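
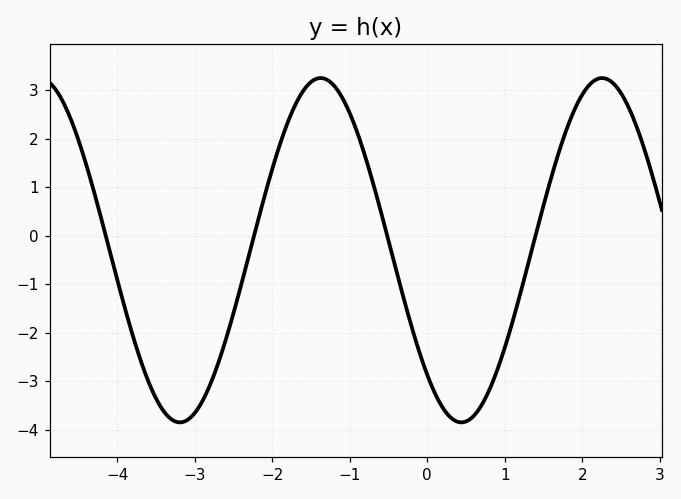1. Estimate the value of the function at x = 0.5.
-3.83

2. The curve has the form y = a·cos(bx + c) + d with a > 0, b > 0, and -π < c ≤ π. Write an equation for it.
y = 3.55cos(1.73x + 2.38) - 0.3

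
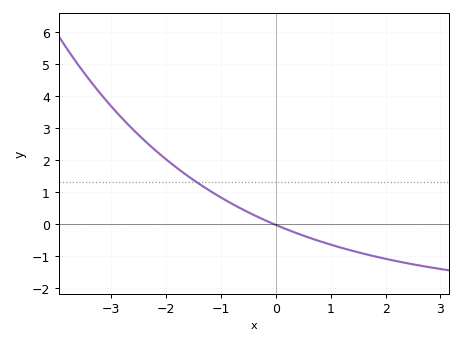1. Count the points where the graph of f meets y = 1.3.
1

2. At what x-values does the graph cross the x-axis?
-0.041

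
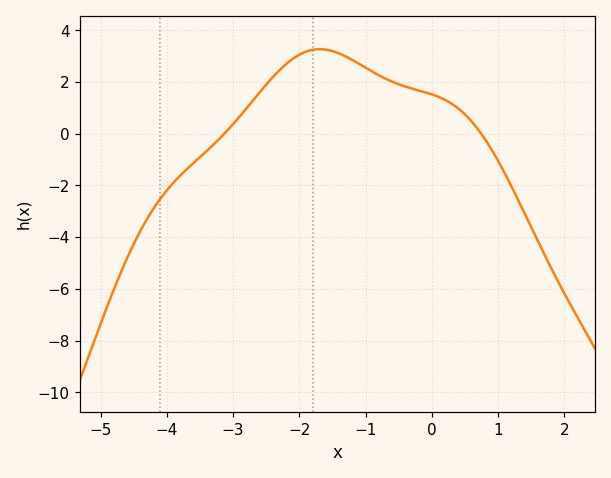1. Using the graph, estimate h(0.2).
1.4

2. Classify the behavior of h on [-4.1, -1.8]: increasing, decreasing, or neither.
increasing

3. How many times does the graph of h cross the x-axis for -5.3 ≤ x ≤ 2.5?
2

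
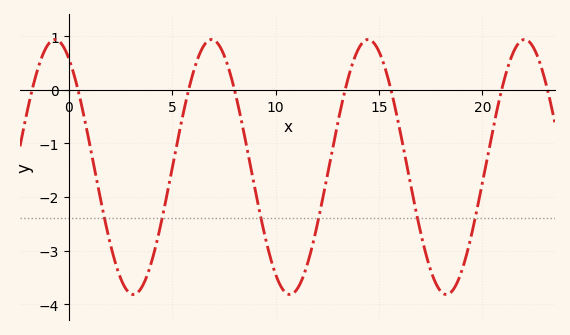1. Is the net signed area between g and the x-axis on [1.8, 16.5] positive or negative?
negative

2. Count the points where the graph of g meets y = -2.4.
6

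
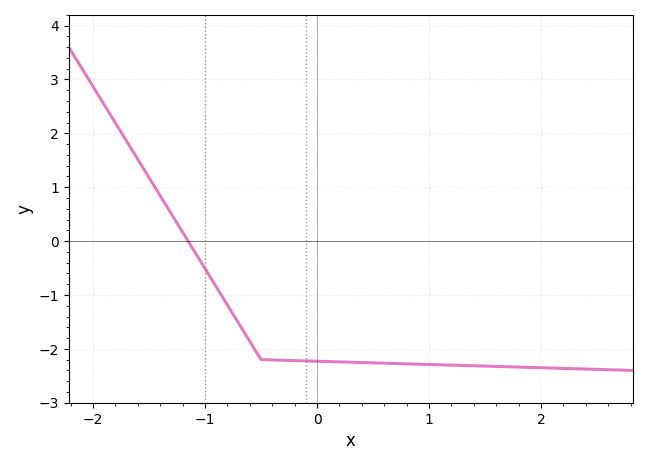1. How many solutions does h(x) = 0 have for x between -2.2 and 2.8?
1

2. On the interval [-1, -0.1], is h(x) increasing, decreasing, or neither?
decreasing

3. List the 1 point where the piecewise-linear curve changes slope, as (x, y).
(-0.5, -2.2)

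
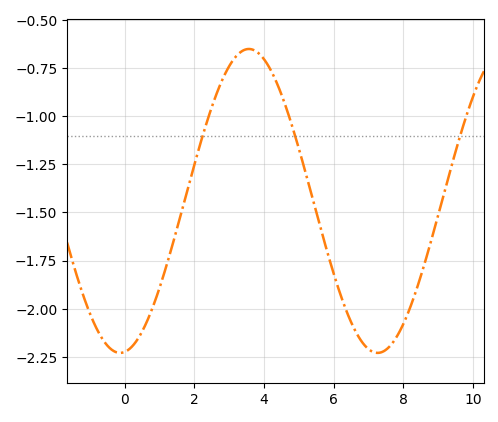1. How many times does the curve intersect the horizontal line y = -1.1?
3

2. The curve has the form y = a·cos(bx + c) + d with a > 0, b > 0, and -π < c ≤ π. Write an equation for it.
y = 0.79cos(0.85x - 3) - 1.44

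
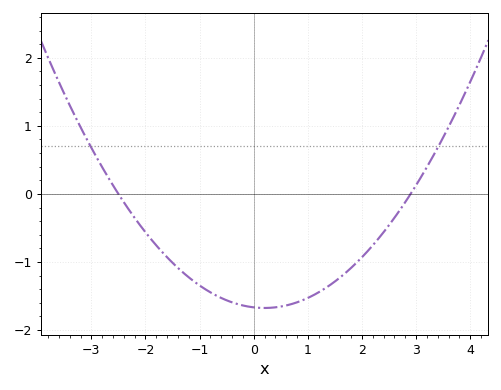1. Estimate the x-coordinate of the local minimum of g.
0.2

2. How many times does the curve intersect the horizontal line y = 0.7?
2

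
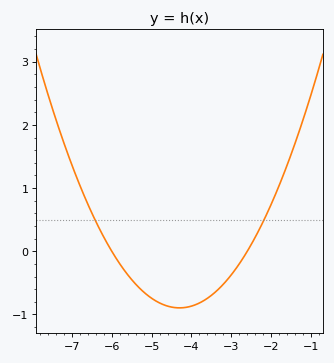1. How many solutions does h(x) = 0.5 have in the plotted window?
2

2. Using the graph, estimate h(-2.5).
0.109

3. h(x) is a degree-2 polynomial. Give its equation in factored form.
y = 0.31(x + 6)(x + 2.6)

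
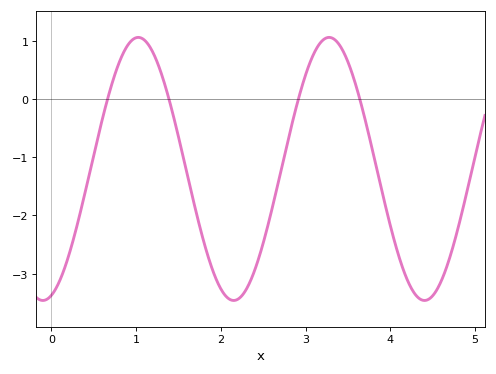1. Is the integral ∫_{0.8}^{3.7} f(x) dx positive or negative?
negative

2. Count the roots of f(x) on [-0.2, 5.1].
4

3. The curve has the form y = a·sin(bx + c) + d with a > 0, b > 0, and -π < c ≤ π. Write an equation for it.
y = 2.26sin(2.79x - 1.29) - 1.2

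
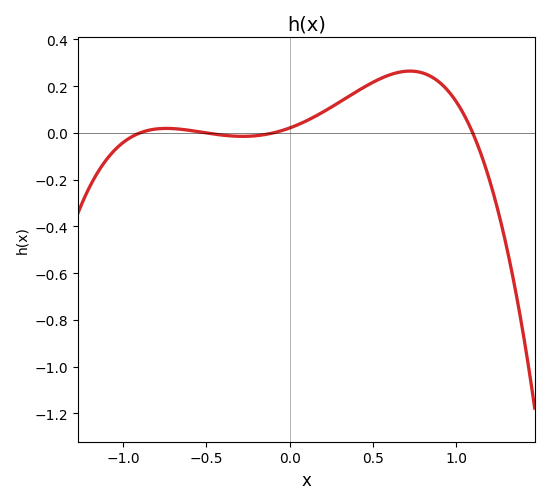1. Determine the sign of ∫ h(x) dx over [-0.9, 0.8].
positive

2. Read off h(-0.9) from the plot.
0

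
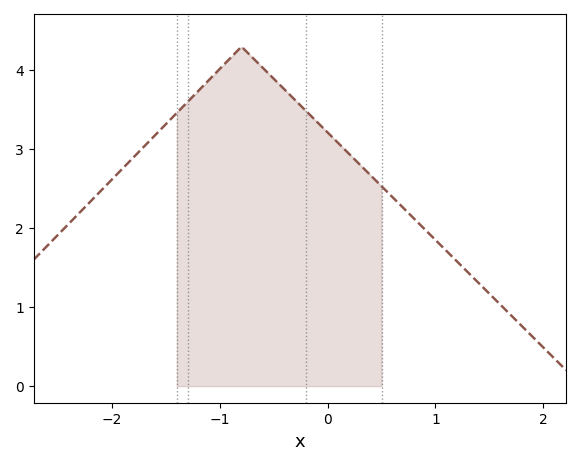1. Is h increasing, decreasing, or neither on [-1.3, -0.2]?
neither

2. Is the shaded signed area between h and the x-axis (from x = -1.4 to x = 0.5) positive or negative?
positive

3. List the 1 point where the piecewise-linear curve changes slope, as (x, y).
(-0.8, 4.3)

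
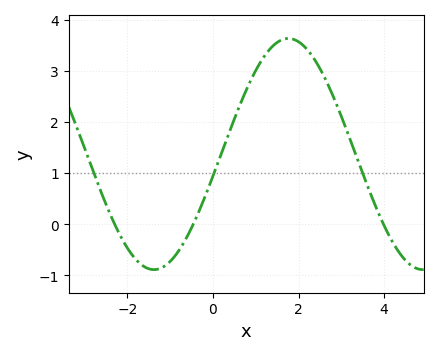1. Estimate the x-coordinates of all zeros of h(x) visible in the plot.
-2.2, -0.4, 4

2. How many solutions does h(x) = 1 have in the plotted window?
3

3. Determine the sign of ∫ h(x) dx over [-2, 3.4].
positive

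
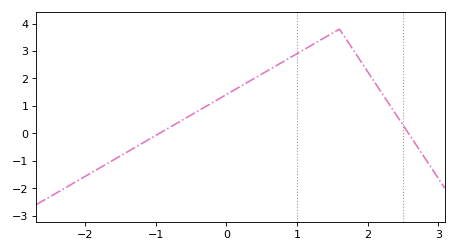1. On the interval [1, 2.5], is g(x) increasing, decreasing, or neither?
neither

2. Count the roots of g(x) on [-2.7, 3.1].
2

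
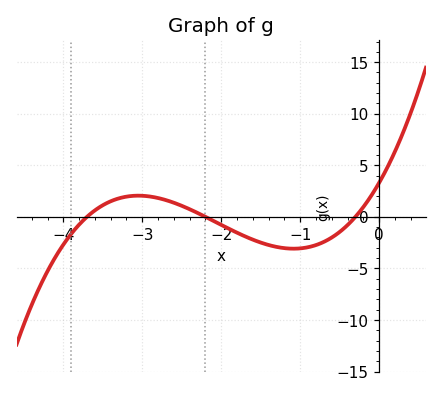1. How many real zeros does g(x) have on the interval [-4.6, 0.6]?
3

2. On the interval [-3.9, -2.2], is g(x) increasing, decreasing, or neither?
neither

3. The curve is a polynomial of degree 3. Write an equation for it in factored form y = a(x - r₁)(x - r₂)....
y = 1.35(x + 3.7)(x + 2.2)(x + 0.3)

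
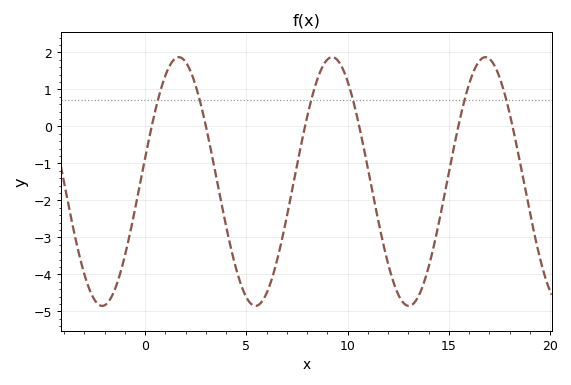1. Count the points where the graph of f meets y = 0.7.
6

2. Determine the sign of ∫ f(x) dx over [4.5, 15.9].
negative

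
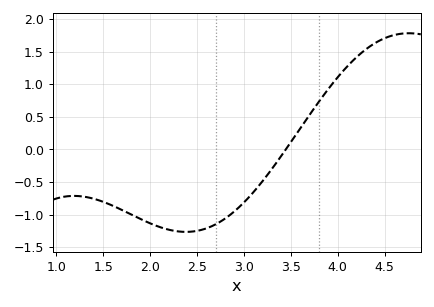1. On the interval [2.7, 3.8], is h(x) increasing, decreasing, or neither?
increasing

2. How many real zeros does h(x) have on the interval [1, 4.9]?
1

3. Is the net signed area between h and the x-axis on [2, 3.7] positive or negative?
negative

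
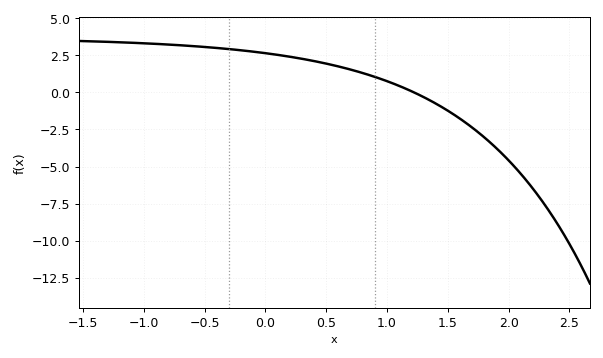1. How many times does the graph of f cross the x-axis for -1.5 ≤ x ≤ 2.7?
1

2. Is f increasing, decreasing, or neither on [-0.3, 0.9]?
decreasing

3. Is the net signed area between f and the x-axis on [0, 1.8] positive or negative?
positive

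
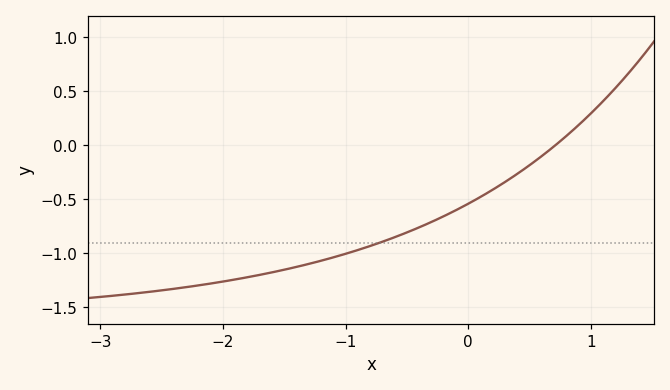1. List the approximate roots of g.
0.709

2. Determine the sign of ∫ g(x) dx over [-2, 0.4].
negative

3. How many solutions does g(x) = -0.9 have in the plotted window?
1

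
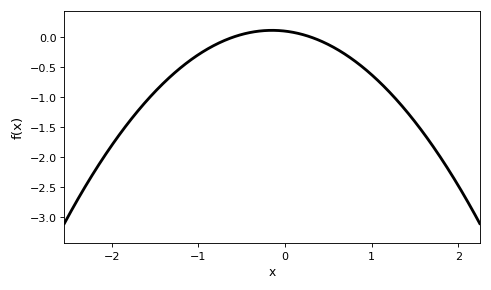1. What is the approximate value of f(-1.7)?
-1.23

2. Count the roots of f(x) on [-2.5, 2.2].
2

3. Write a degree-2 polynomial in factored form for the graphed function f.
y = -0.56(x + 0.6)(x - 0.3)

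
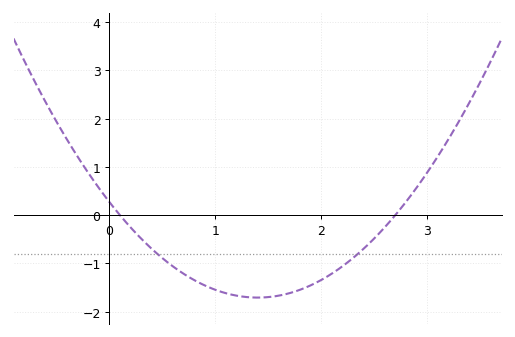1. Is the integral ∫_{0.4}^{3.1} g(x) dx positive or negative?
negative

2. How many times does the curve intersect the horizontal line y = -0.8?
2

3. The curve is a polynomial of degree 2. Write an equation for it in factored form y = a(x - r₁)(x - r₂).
y = 1.01(x - 0.1)(x - 2.7)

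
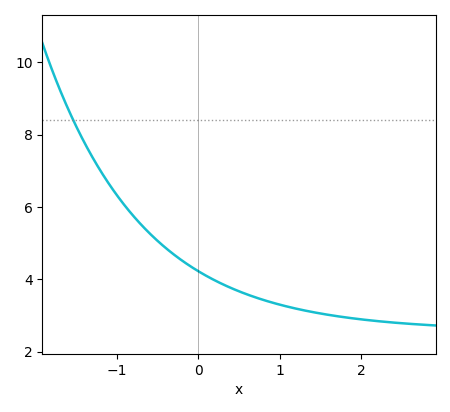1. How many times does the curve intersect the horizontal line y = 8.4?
1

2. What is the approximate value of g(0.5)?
3.6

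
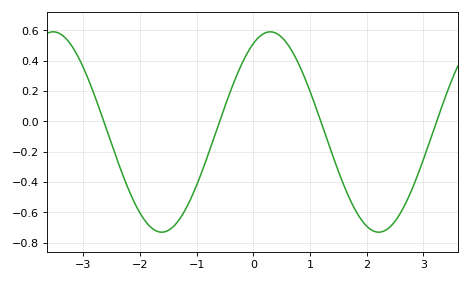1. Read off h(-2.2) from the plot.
-0.44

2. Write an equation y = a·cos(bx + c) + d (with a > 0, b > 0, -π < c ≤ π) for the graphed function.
y = 0.66cos(1.6x - 0.49) - 0.07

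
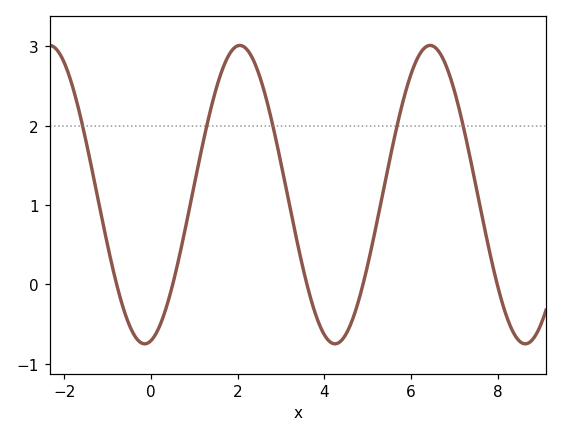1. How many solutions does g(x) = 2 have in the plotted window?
5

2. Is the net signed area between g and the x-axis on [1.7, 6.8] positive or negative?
positive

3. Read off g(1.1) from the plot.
1.5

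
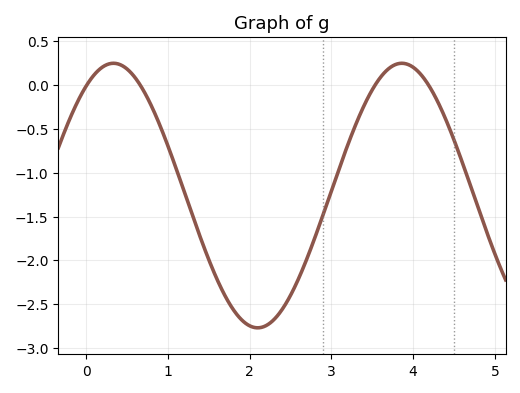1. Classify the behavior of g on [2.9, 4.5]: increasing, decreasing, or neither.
neither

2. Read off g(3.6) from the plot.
0.1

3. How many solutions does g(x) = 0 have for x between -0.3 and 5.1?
4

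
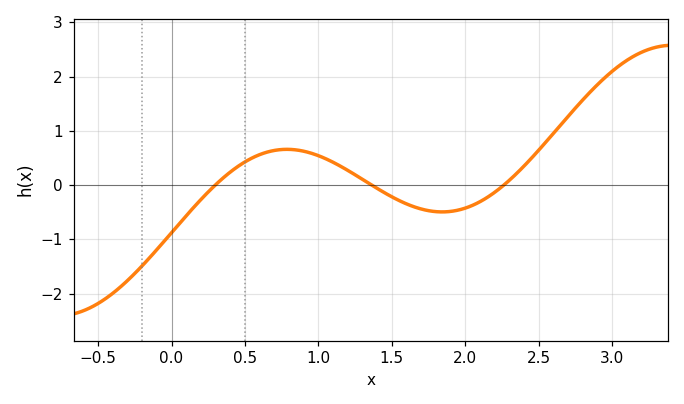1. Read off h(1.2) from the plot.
0.273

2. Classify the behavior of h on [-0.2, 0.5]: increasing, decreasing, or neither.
increasing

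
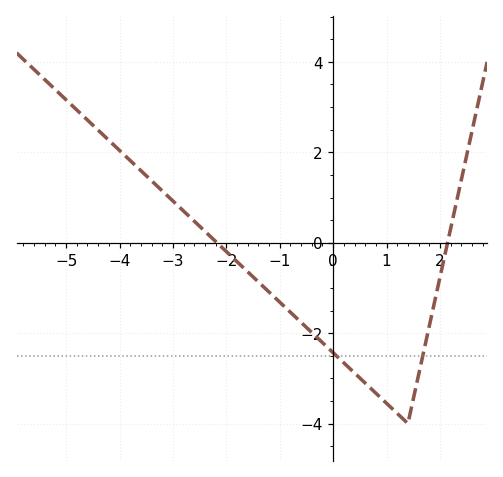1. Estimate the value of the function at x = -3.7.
1.71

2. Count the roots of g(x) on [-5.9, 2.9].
2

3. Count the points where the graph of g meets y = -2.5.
2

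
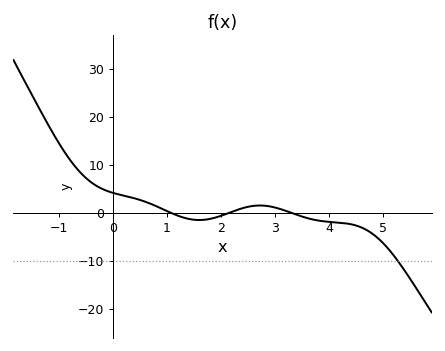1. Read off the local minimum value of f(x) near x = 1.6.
-1.49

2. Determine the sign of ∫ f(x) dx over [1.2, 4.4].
negative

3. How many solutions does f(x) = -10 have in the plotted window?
1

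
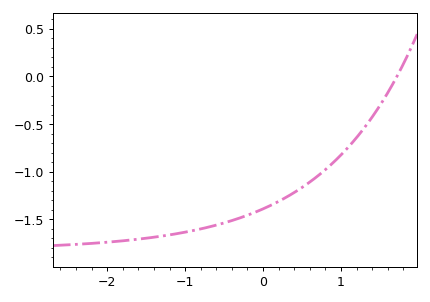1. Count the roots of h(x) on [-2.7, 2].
1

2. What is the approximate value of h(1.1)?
-0.75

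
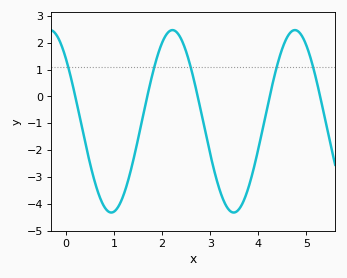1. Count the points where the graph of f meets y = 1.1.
5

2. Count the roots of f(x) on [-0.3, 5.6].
5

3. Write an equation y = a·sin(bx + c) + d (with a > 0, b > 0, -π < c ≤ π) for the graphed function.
y = 3.4sin(2.47x + 2.38) - 0.93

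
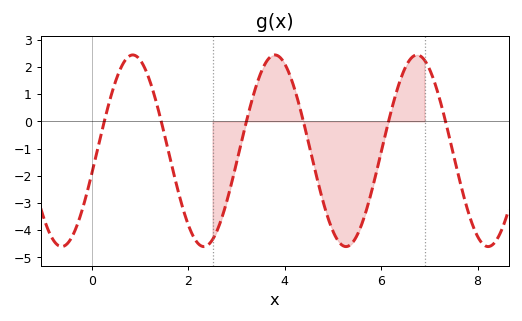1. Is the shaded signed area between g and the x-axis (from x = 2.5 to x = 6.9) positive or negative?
negative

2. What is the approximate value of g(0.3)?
0.322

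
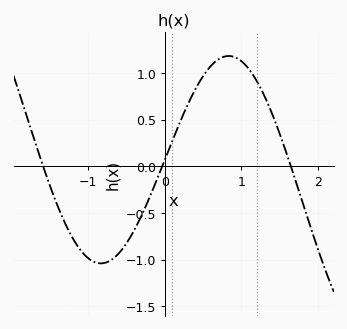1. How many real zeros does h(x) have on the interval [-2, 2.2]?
3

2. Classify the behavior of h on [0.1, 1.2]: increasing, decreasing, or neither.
neither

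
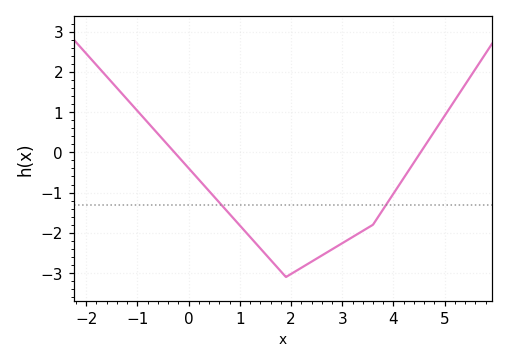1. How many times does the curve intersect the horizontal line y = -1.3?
2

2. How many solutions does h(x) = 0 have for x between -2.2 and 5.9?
2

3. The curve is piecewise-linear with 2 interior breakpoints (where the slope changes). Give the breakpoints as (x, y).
(1.9, -3.1); (3.6, -1.8)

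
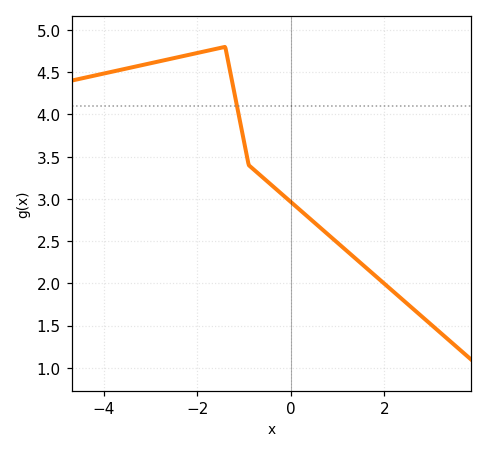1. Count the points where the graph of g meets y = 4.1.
1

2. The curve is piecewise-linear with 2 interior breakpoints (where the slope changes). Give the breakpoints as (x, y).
(-1.4, 4.8); (-0.9, 3.4)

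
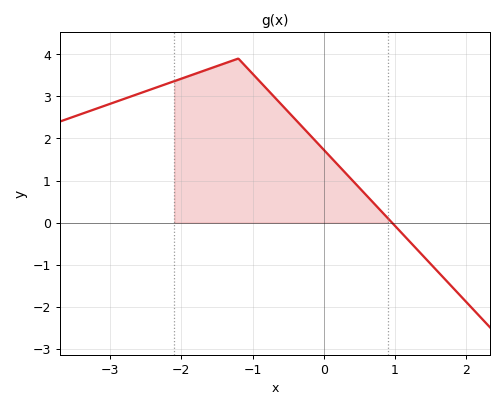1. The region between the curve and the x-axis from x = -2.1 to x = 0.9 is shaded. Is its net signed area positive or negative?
positive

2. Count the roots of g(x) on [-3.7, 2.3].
1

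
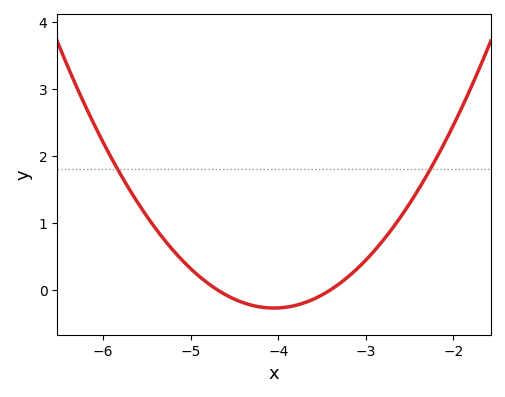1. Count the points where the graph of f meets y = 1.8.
2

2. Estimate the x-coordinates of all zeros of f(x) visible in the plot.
-4.7, -3.4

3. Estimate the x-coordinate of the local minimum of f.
-4.1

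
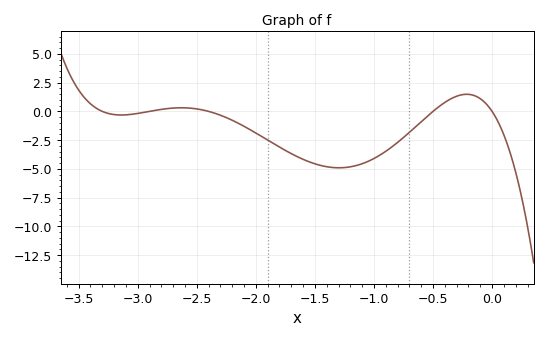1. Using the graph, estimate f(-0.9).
-3.5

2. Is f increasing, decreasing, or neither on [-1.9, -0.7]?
neither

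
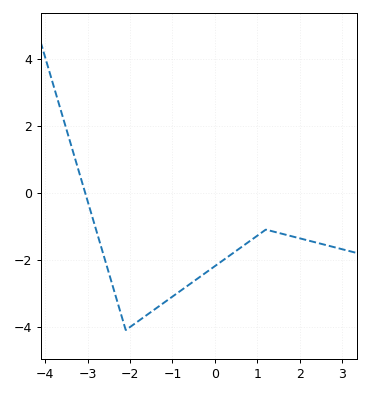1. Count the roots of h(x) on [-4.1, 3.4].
1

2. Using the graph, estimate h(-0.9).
-3.01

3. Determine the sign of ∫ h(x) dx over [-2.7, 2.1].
negative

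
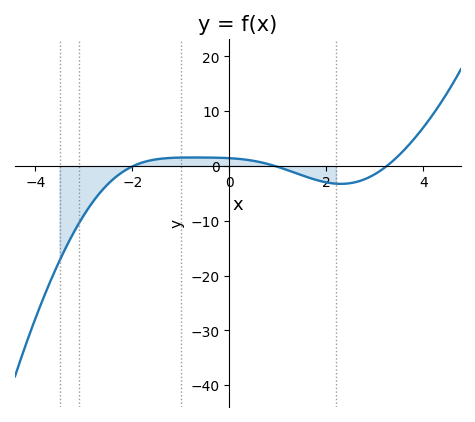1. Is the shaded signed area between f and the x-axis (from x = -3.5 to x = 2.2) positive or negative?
negative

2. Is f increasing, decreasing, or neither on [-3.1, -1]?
increasing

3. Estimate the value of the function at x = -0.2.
1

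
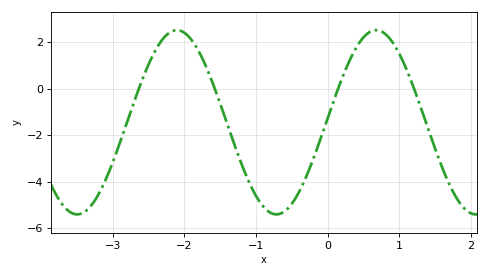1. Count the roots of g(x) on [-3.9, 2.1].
4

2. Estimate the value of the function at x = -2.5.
1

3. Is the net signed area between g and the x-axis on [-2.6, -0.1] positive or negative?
negative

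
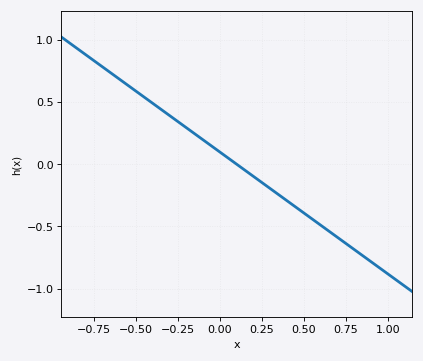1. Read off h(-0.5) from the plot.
0.588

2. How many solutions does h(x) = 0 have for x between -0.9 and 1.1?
1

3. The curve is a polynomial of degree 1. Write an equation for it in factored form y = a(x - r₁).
y = -0.98(x - 0.1)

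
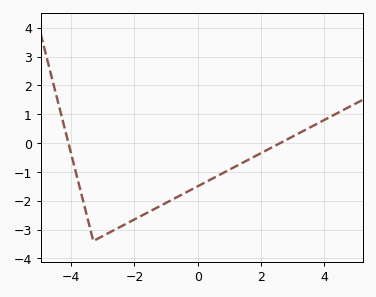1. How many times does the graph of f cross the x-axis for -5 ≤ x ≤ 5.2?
2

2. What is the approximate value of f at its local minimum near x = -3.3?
-3.4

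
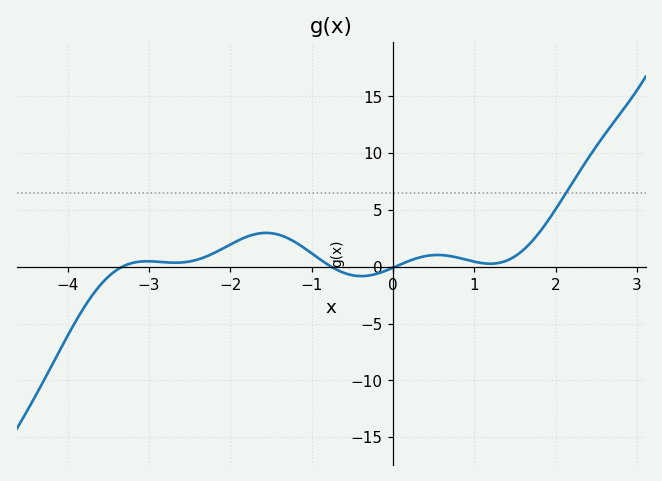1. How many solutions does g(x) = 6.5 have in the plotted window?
1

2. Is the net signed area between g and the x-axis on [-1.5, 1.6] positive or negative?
positive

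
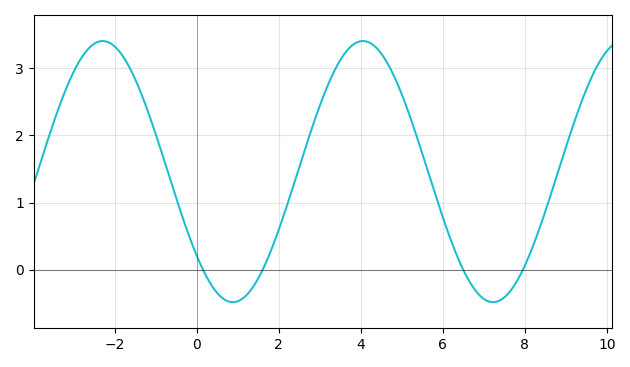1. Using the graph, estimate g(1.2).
-0.4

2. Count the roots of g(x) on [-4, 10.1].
4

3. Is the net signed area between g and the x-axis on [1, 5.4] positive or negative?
positive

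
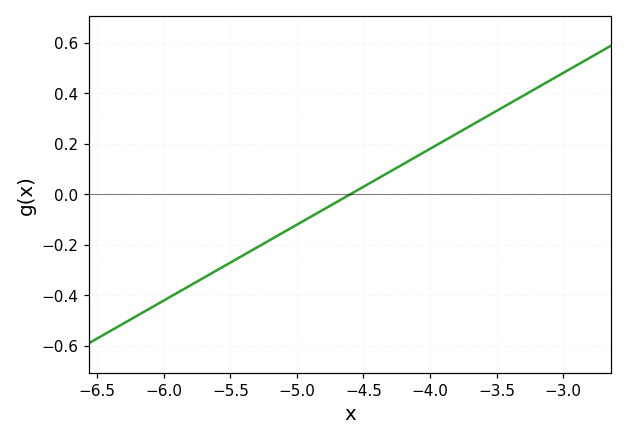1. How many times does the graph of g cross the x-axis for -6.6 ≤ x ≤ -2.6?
1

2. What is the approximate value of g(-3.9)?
0.21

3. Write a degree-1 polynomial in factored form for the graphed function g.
y = 0.3(x + 4.6)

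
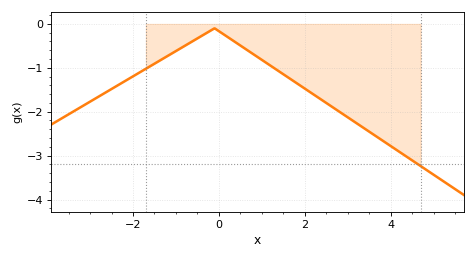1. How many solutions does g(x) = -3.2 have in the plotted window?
1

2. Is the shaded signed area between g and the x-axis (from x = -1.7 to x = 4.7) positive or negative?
negative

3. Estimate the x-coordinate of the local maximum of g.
-0.099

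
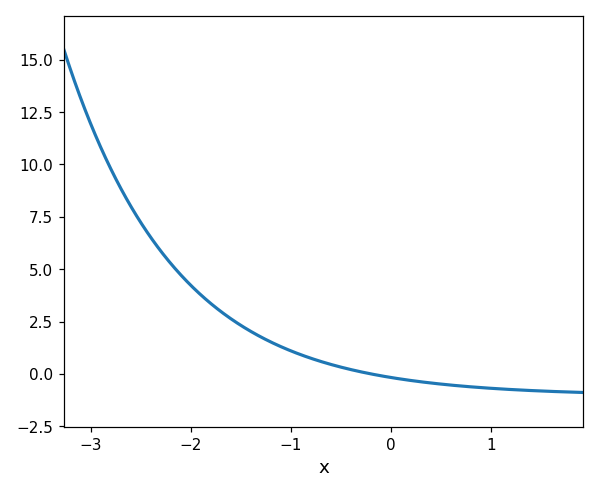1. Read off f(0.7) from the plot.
-0.6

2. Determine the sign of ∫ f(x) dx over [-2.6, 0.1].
positive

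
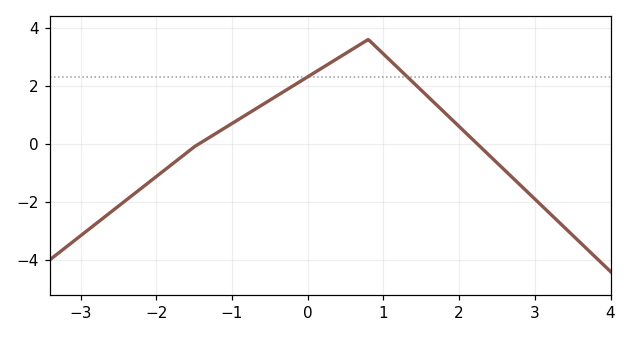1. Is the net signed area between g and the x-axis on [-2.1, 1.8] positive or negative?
positive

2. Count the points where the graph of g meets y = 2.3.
2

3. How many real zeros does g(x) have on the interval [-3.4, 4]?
2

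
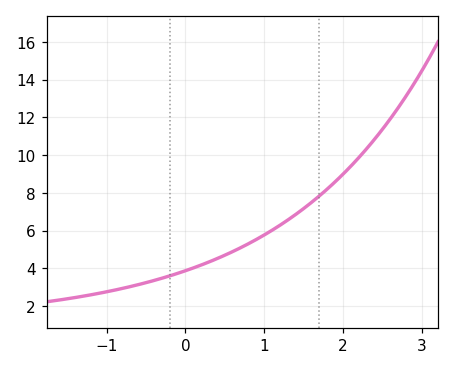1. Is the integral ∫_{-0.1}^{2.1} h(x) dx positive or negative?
positive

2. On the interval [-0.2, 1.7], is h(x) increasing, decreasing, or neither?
increasing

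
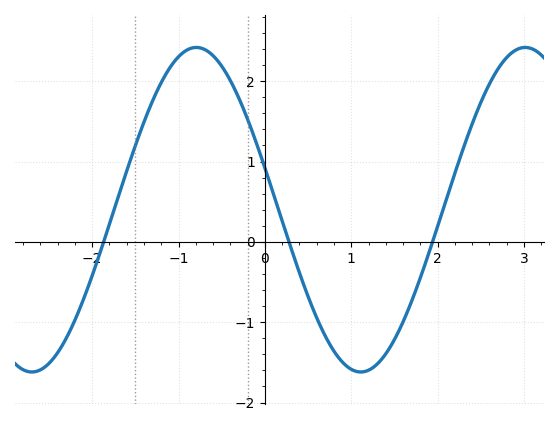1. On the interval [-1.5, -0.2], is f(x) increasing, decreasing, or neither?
neither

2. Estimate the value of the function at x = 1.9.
-0.1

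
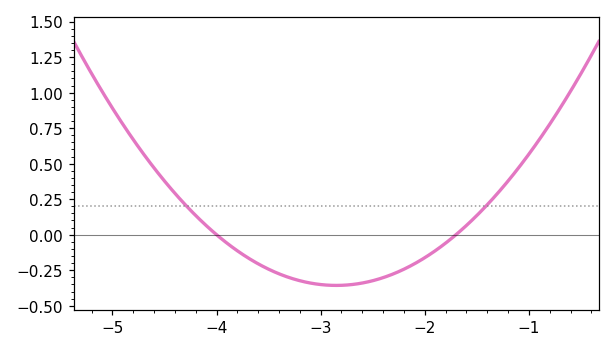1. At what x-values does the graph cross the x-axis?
-4, -1.7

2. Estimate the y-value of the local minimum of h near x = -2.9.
-0.357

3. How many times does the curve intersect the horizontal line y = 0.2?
2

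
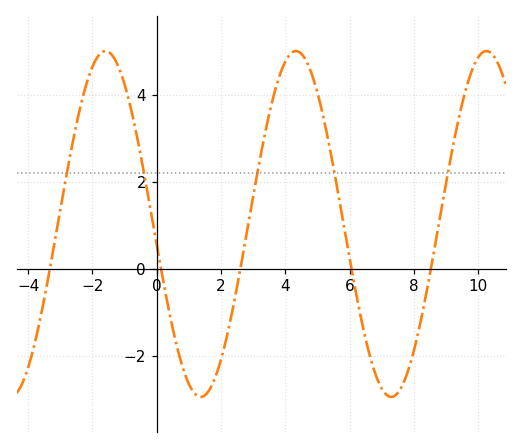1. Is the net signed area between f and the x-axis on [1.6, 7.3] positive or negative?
positive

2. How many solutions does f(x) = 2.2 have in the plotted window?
5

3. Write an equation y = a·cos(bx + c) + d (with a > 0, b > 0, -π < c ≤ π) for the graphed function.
y = 3.98cos(1.06x + 1.69) + 1.03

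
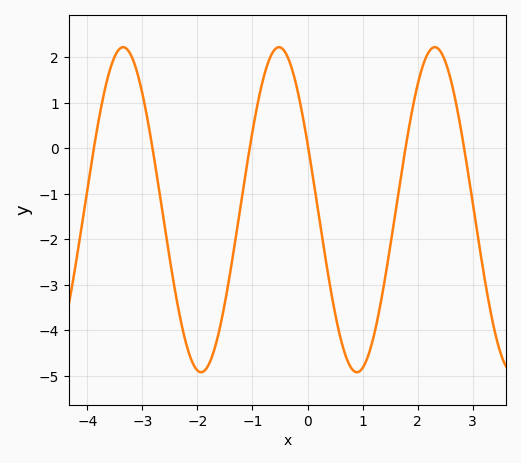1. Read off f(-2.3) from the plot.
-3.8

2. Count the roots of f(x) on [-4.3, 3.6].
6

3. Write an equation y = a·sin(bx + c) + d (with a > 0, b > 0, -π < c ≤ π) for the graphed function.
y = 3.57sin(2.2x + 2.7) - 1.35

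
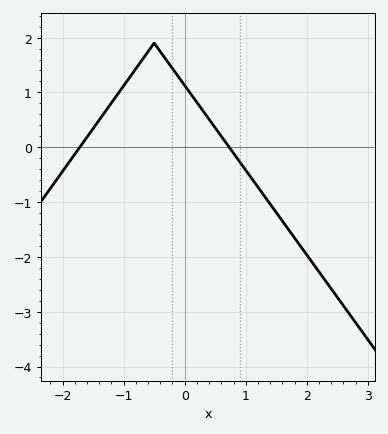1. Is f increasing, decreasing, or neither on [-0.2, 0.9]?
decreasing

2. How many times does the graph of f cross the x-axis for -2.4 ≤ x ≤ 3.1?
2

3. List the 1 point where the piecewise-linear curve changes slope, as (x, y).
(-0.5, 1.9)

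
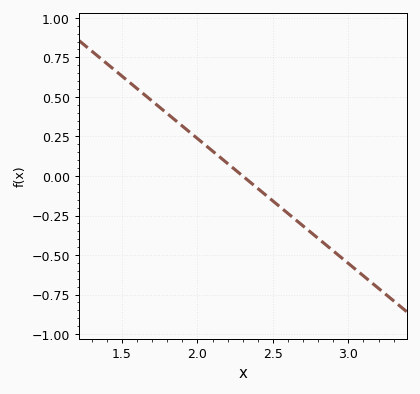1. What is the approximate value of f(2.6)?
-0.24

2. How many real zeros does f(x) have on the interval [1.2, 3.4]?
1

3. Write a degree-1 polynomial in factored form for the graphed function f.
y = -0.79(x - 2.3)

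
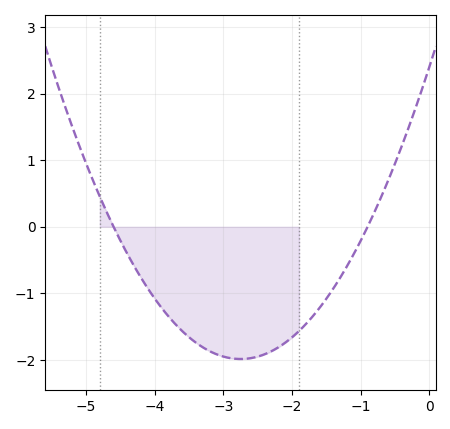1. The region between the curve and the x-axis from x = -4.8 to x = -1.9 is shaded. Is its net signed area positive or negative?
negative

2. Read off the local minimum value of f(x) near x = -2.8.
-2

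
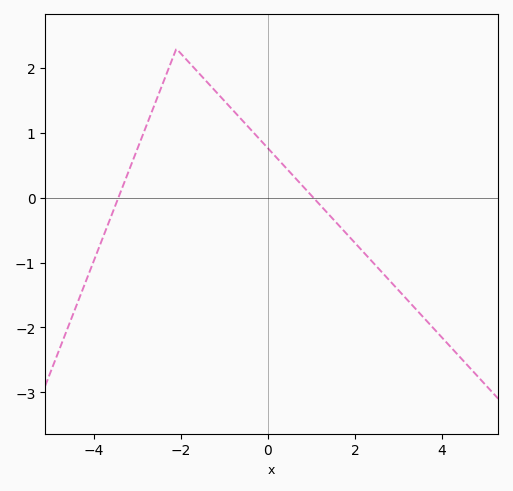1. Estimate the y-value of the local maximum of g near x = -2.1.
2.3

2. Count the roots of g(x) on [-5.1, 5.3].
2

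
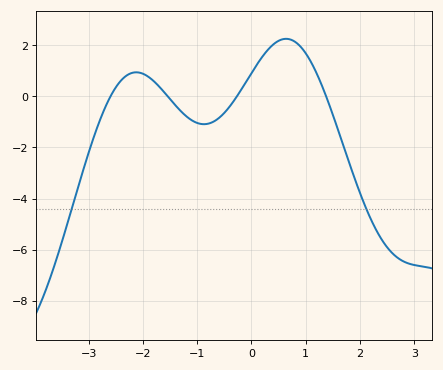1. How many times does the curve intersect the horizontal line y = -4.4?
2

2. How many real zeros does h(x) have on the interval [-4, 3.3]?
4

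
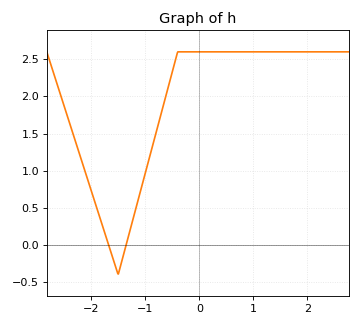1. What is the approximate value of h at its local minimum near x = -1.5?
-0.4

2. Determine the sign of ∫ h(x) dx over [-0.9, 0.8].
positive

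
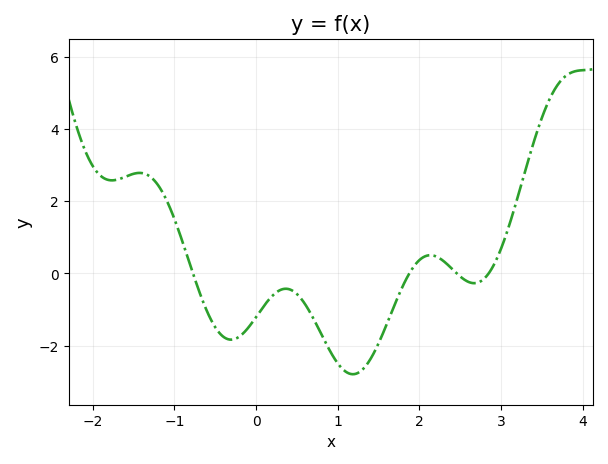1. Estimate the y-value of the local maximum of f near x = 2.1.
0.6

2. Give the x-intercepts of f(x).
-0.8, 1.9, 2.5, 2.8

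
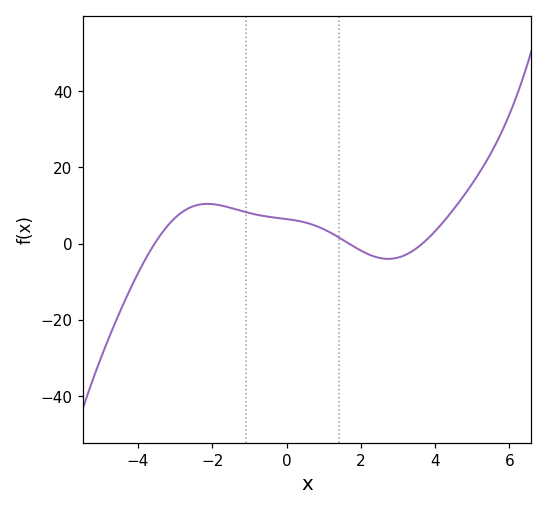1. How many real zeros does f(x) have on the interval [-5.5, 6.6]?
3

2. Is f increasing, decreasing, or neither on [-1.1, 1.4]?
decreasing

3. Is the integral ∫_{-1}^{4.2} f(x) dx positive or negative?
positive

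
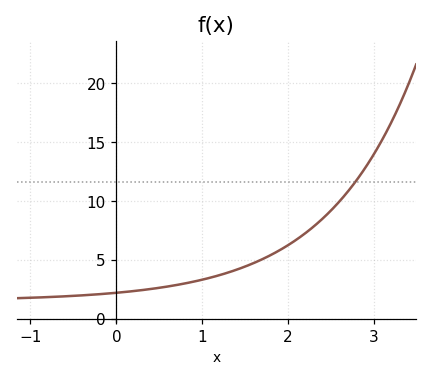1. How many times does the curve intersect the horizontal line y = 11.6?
1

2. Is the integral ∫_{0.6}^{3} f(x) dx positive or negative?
positive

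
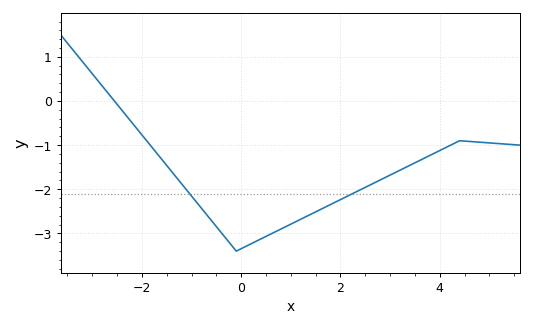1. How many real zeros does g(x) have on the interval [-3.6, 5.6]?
1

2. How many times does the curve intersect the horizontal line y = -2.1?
2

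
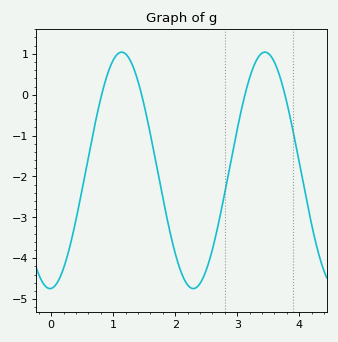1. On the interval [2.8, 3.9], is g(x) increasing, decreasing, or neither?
neither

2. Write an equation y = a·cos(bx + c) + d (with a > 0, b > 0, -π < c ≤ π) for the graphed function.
y = 2.89cos(2.7x - 3.1) - 1.85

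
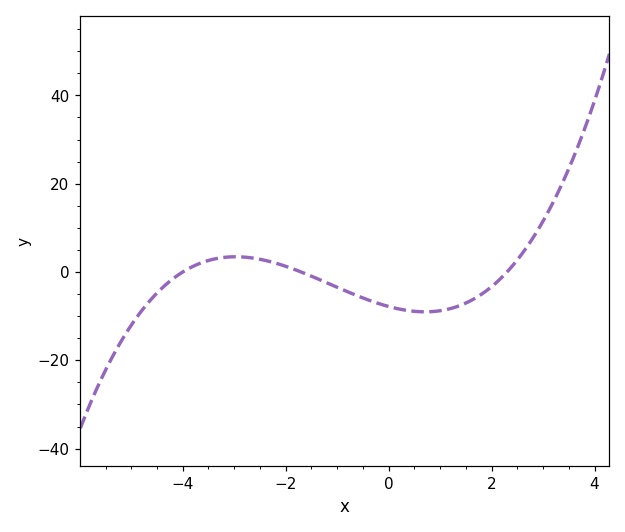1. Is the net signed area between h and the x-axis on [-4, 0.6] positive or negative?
negative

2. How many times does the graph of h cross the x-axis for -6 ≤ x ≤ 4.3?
3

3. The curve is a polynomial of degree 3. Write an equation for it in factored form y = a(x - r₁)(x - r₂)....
y = 0.5(x + 4)(x + 1.7)(x - 2.3)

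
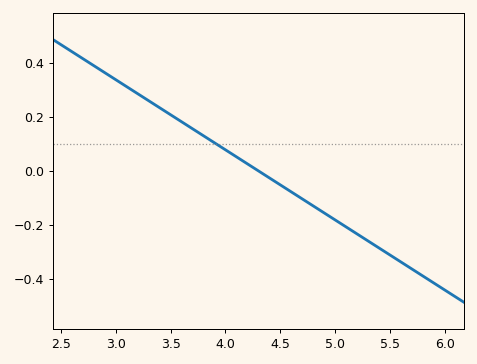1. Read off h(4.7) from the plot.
-0.1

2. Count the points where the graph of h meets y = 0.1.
1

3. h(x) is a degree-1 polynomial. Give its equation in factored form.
y = -0.26(x - 4.3)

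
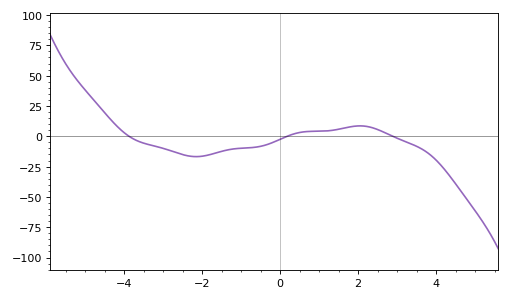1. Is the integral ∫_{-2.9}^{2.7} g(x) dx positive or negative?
negative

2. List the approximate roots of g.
-3.8, 0.2, 2.8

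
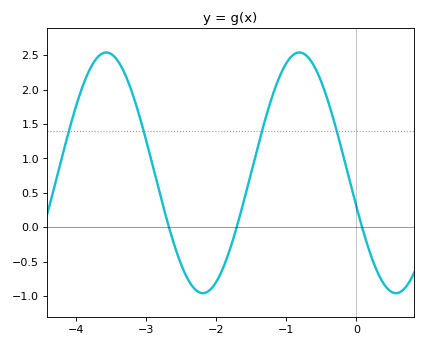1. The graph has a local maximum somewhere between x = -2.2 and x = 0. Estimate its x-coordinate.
-0.811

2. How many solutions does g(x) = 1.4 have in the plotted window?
4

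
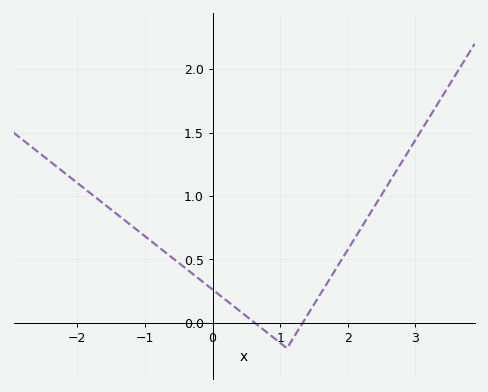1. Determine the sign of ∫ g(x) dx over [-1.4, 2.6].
positive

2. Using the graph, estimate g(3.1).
1.55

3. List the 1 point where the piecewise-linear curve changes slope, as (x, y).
(1.1, -0.2)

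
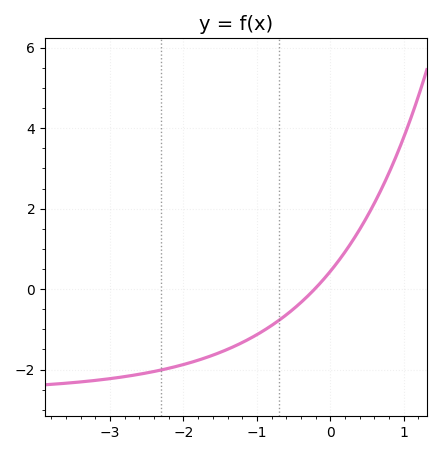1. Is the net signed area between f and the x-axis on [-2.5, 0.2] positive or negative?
negative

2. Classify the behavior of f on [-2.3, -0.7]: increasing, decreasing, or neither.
increasing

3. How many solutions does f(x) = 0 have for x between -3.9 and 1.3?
1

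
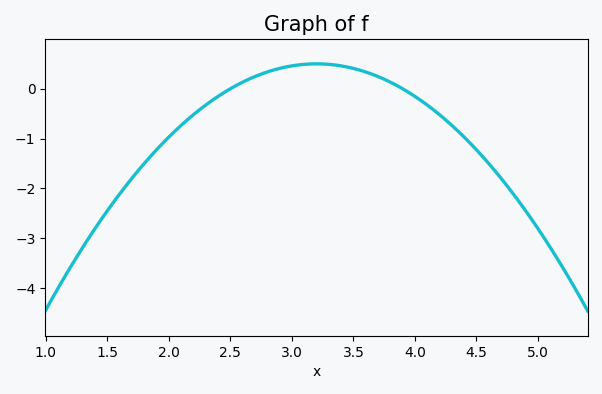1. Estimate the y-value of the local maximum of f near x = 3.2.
0.5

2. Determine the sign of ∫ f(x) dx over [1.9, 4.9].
negative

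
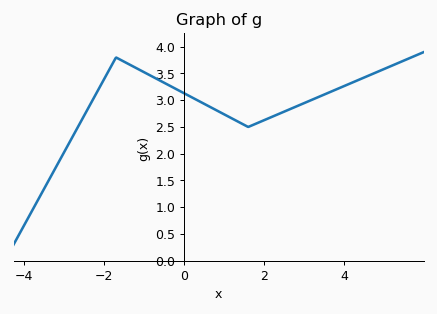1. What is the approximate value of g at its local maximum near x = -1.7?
3.8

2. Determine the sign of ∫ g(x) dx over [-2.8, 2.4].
positive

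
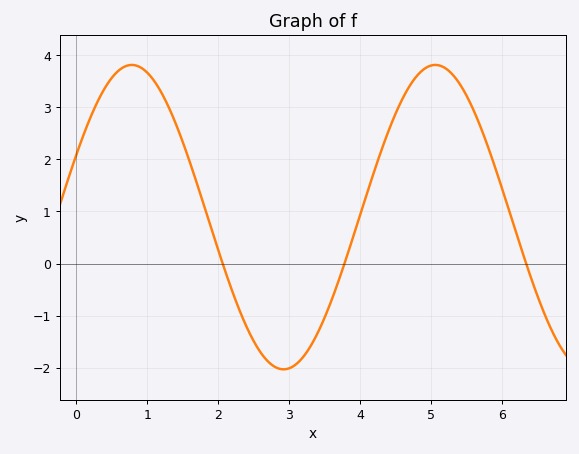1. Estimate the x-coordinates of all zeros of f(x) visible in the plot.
2.1, 3.8, 6.3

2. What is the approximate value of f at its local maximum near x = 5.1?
3.8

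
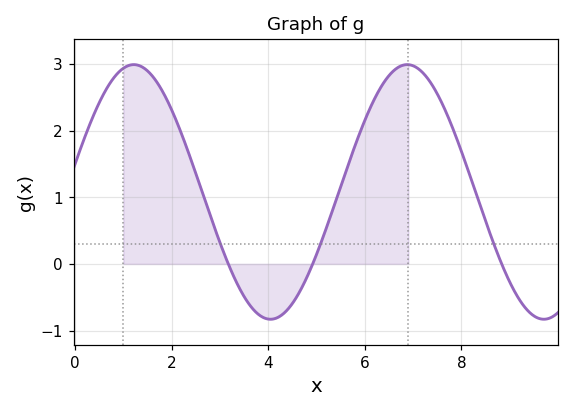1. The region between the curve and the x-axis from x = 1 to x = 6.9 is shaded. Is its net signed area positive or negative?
positive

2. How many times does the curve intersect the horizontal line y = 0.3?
3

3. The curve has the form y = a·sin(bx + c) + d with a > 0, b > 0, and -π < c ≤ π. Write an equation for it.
y = 1.91sin(1.1x + 0.22) + 1.08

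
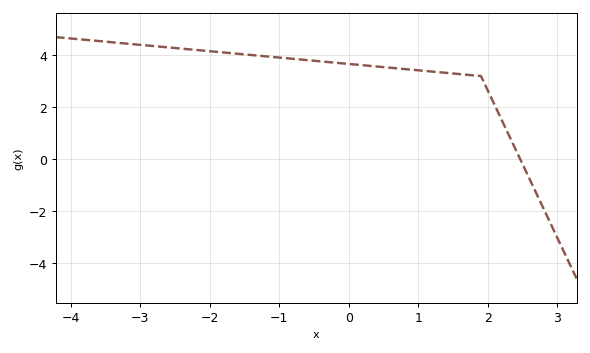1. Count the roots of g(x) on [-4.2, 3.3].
1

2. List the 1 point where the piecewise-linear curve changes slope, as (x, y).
(1.9, 3.2)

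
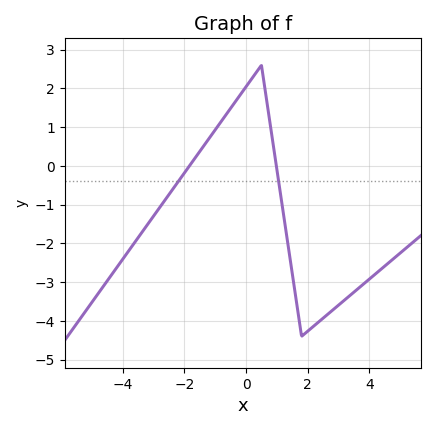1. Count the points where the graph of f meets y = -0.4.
2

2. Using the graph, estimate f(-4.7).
-3.19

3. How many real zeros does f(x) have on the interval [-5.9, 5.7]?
2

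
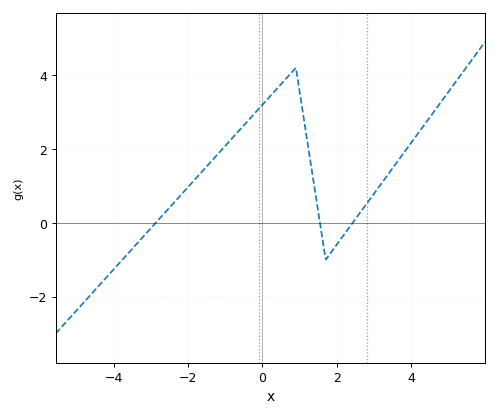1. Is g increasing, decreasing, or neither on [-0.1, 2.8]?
neither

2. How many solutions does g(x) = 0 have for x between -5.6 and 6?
3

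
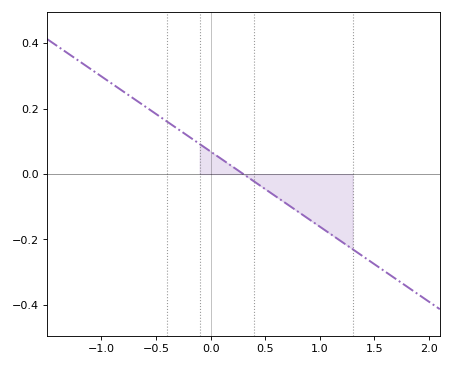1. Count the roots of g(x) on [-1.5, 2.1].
1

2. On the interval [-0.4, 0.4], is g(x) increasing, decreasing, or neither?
decreasing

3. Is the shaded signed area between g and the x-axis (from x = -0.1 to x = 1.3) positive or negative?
negative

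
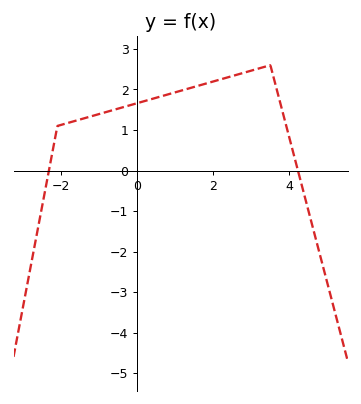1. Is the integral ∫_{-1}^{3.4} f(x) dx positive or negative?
positive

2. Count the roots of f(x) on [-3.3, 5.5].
2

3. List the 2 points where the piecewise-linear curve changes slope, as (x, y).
(-2.1, 1.1); (3.5, 2.6)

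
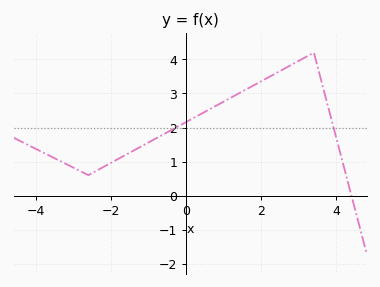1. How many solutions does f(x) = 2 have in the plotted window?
2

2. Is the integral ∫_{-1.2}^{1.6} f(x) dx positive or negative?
positive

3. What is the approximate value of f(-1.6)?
1.2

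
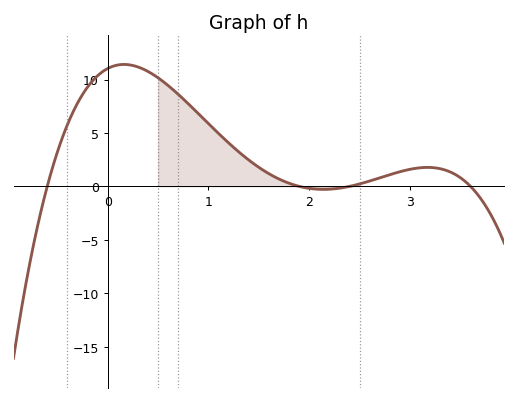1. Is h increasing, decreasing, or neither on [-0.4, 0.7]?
neither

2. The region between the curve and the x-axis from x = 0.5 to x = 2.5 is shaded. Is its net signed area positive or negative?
positive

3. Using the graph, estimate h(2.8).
1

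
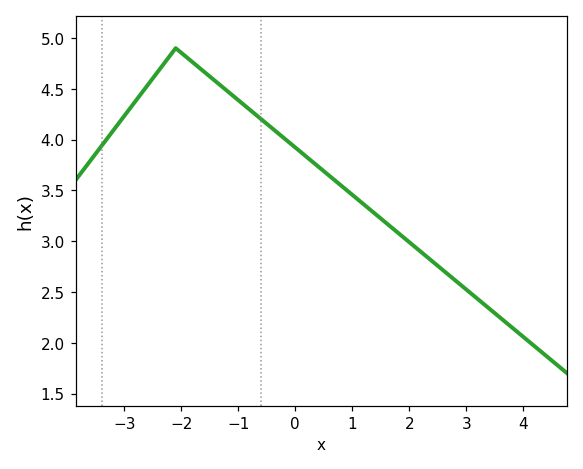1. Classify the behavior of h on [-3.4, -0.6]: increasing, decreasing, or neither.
neither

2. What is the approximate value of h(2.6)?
2.7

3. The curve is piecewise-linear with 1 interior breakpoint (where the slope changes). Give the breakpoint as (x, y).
(-2.1, 4.9)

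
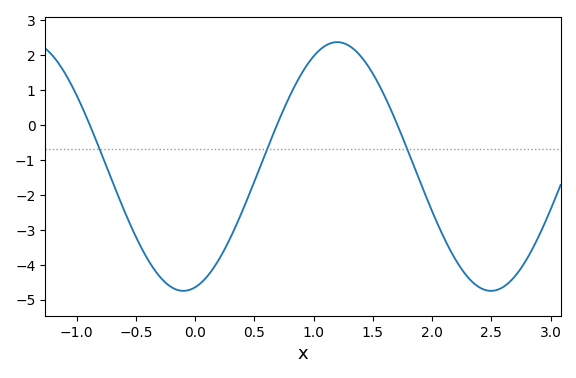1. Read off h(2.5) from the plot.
-4.7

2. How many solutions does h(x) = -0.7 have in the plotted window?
3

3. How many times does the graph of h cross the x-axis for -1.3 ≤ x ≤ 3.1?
3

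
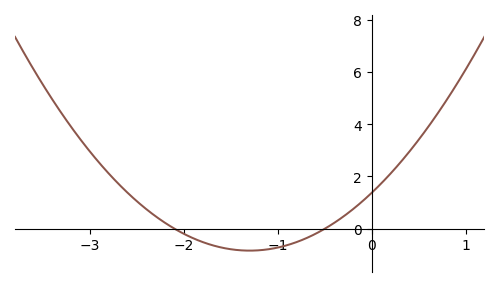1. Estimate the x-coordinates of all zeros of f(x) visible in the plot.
-2.1, -0.5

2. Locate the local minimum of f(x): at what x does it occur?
-1.3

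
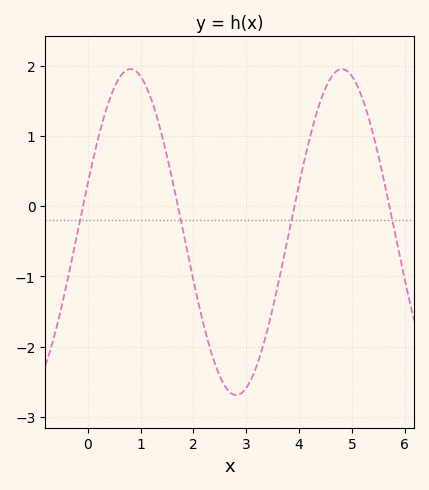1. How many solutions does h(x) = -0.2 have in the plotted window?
4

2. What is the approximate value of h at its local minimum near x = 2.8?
-2.69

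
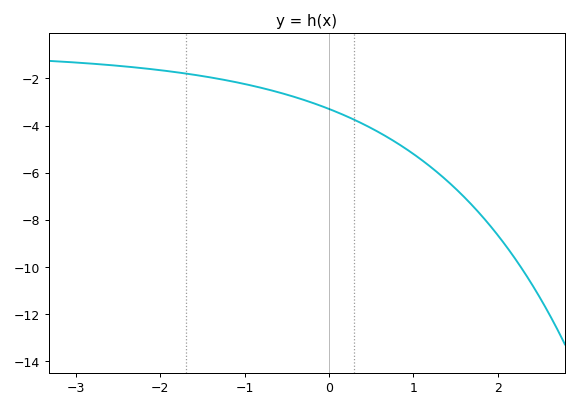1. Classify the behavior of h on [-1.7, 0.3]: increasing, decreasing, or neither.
decreasing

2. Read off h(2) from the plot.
-8.63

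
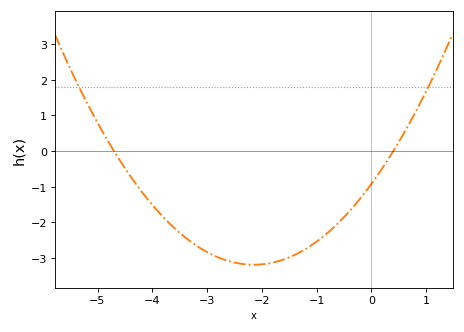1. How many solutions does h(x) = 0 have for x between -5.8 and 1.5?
2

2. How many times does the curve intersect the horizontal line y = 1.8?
2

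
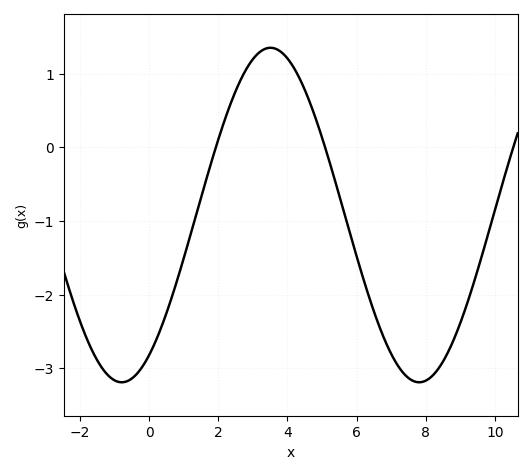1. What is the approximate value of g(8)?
-3.2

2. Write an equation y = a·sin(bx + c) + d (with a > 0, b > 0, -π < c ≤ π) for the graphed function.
y = 2.27sin(0.73x - 0.99) - 0.92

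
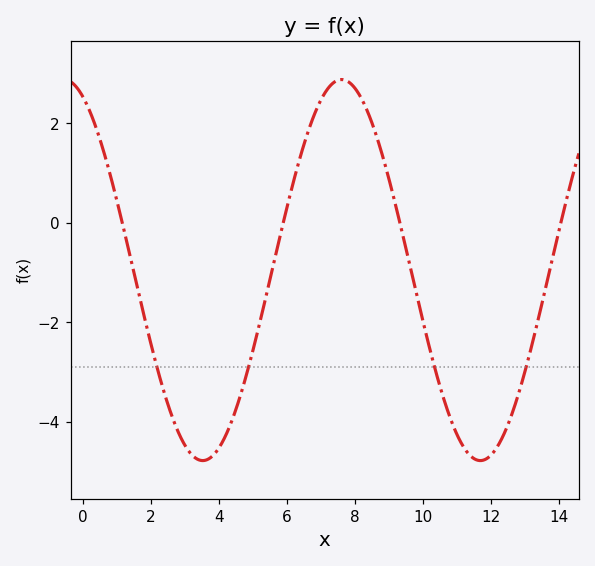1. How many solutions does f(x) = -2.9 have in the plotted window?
4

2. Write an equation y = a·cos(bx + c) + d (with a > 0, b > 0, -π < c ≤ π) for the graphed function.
y = 3.83cos(0.77x + 0.43) - 0.95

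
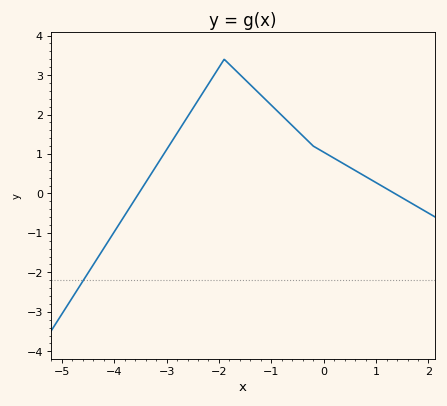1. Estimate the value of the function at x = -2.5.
2.2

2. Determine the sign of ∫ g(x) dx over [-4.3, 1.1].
positive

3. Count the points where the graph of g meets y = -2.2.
1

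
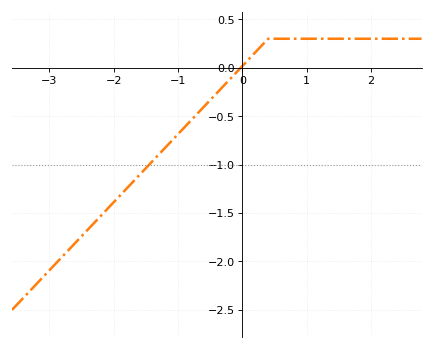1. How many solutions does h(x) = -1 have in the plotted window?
1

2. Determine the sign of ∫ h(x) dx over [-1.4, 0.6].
negative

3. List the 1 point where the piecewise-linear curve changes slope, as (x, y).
(0.4, 0.3)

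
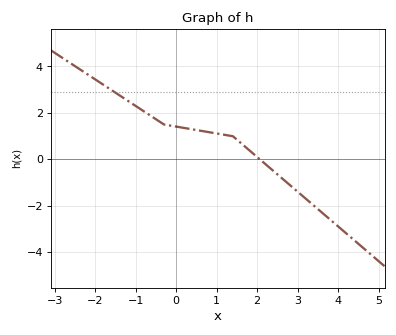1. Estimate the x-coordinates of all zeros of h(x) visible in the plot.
2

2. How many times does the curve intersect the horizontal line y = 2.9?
1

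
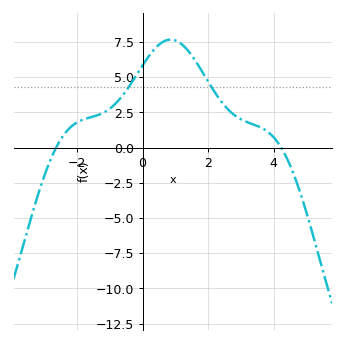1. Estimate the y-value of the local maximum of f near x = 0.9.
7.66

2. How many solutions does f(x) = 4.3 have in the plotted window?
2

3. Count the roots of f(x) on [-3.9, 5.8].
2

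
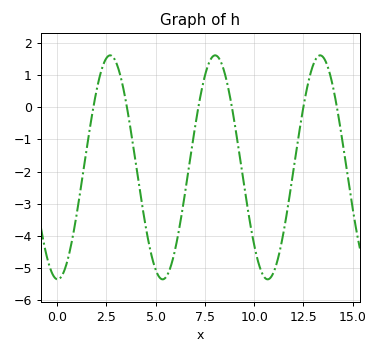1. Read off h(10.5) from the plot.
-5.28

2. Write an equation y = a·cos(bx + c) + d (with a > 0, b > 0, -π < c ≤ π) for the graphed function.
y = 3.49cos(1.18x + 3.1) - 1.87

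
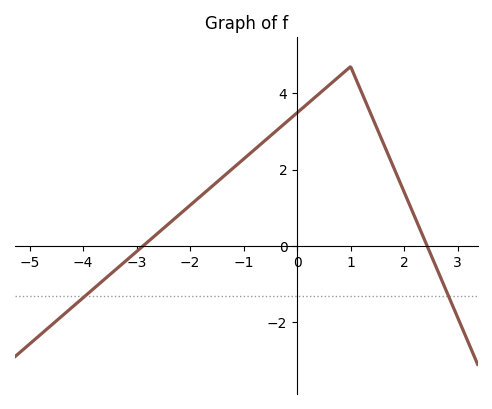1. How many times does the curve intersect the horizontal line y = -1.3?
2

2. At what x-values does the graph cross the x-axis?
-2.8, 2.4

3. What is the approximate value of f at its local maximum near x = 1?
4.6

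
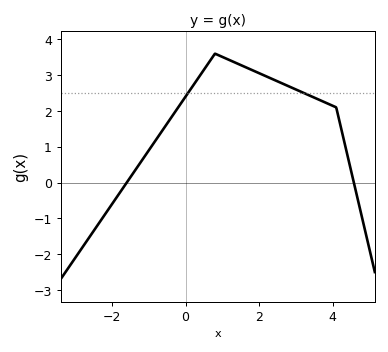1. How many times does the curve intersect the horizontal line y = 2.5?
2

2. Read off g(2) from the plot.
3.05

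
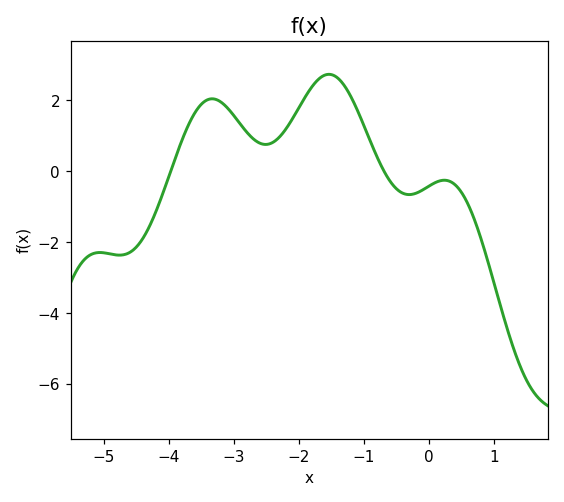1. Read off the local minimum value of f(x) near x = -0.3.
-0.656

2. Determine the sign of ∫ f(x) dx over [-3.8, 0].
positive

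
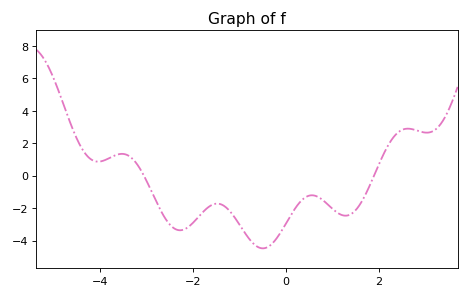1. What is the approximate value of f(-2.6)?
-2.6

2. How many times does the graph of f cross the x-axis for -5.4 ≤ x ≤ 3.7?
2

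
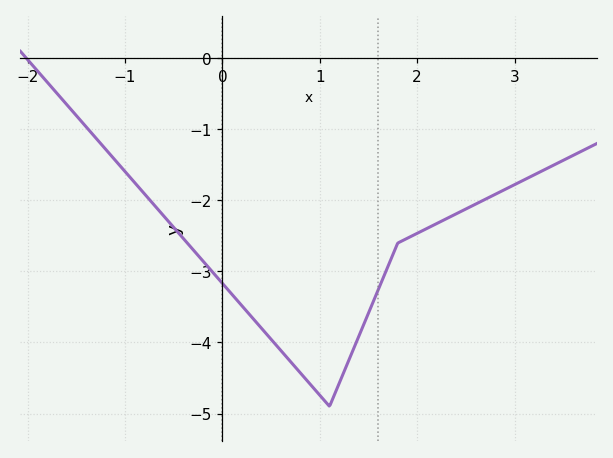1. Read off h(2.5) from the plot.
-2.12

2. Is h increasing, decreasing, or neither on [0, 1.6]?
neither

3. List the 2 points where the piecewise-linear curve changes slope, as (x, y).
(1.1, -4.9); (1.8, -2.6)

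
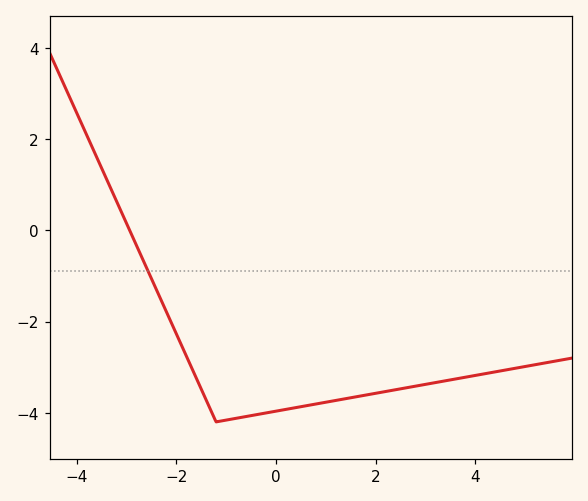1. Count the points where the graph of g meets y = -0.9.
1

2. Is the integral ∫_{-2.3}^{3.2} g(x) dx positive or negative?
negative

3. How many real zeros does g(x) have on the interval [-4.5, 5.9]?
1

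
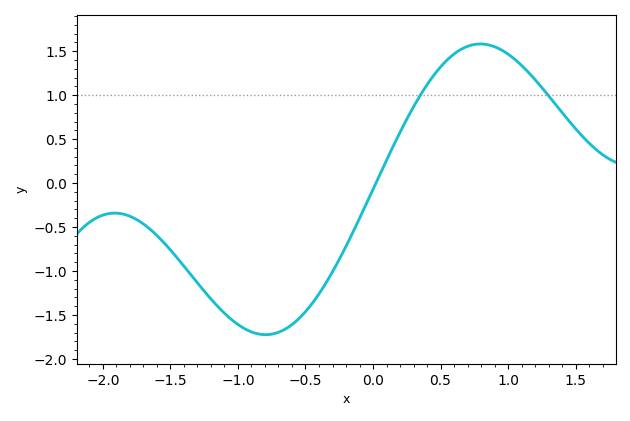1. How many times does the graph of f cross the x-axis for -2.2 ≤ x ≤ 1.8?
1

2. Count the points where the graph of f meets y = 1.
2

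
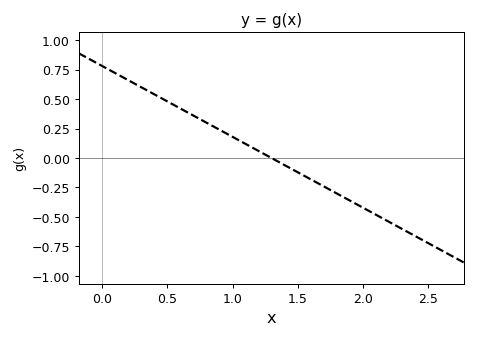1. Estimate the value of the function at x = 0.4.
0.55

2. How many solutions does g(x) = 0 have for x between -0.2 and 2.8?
1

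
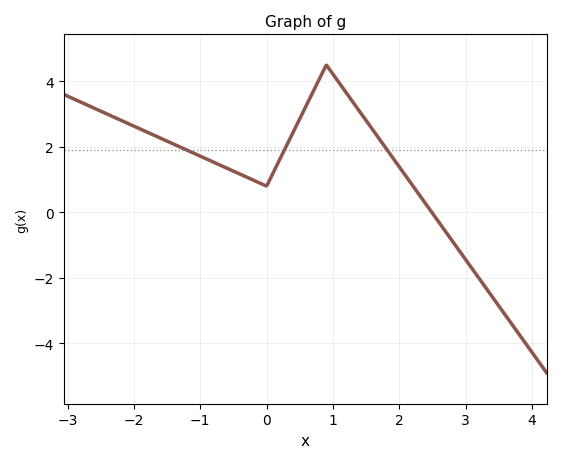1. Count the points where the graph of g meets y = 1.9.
3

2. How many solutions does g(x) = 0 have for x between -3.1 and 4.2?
1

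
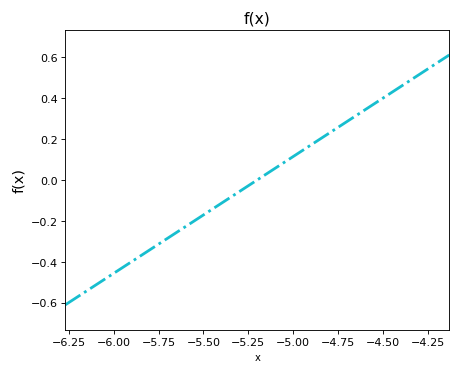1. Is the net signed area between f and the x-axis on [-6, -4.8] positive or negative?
negative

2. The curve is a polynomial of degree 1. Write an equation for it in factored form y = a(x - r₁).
y = 0.57(x + 5.2)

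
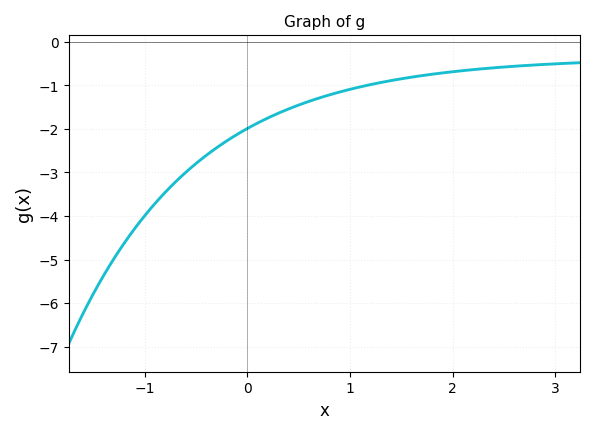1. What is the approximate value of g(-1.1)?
-4.29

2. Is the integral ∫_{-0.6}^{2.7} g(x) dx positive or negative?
negative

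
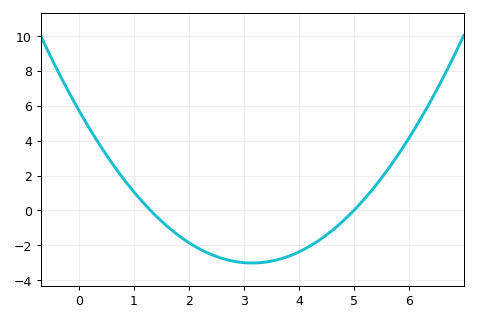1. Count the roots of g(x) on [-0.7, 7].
2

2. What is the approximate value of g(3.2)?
-3.01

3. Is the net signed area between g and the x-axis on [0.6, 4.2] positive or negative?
negative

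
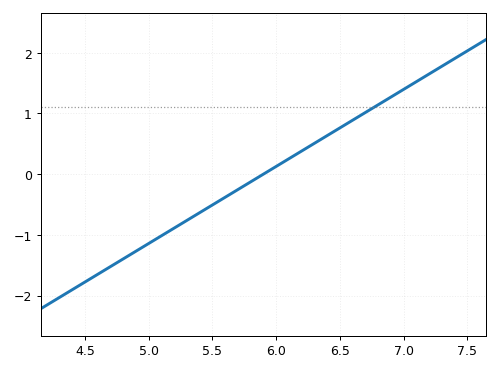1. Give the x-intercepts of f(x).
5.9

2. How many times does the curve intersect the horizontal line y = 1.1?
1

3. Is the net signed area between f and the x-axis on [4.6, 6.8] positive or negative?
negative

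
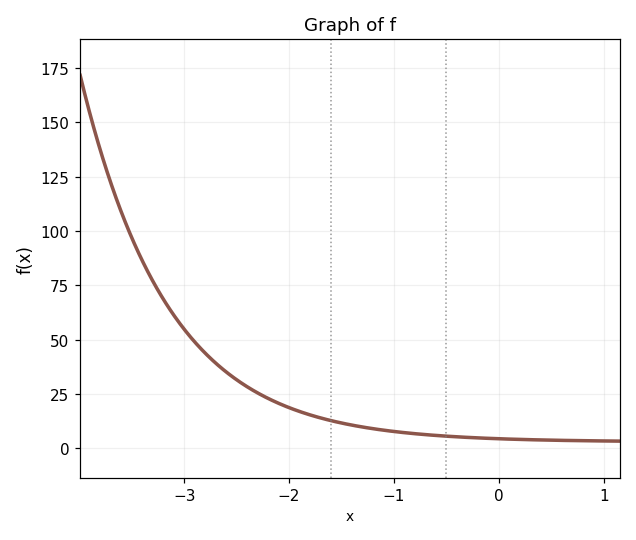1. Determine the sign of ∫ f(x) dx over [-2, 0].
positive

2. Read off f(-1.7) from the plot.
14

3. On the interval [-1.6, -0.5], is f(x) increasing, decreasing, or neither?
decreasing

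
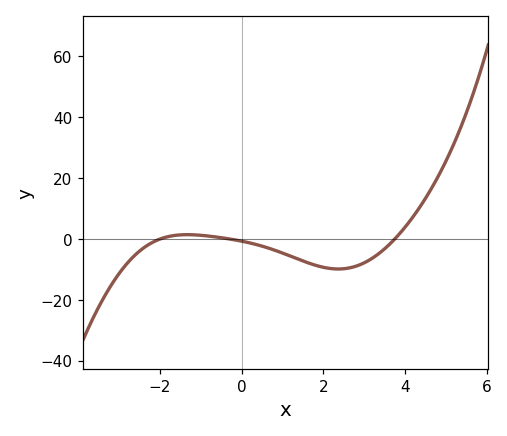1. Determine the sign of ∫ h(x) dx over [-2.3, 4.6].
negative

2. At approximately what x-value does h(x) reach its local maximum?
-1.33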